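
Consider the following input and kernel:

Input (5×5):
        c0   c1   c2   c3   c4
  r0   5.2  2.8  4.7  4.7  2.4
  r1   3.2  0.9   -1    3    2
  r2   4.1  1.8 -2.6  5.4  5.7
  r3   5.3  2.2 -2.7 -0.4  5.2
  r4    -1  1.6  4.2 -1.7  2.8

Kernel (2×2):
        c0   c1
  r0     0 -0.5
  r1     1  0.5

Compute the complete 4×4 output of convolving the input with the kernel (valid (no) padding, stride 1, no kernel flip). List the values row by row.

Output[0,0]: The receptive field on the input at this output position is [5.2 2.8 / 3.2 0.9]. Elementwise product with the kernel and sum: 2.8·-0.5 + 3.2·1 + 0.9·0.5.
Output[0,1]: The receptive field on the input at this output position is [2.8 4.7 / 0.9 -1]. Elementwise product with the kernel and sum: 4.7·-0.5 + 0.9·1 + -1·0.5.

2.25 -1.95 -1.85 2.8
4.55 1 -1.4 7.25
5.5 2.15 -5.6 -0.65
-1.3 5.05 3.55 -2.9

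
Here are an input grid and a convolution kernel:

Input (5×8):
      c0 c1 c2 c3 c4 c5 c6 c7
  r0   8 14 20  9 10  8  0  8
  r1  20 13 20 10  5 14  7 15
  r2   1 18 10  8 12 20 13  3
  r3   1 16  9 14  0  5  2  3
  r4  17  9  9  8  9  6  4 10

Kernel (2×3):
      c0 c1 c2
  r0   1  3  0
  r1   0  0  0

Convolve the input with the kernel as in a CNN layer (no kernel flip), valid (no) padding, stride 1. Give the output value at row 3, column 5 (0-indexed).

11

The receptive field on the input at this output position is [5 2 3 / 6 4 10]. Elementwise product with the kernel and sum: 5·1 + 2·3.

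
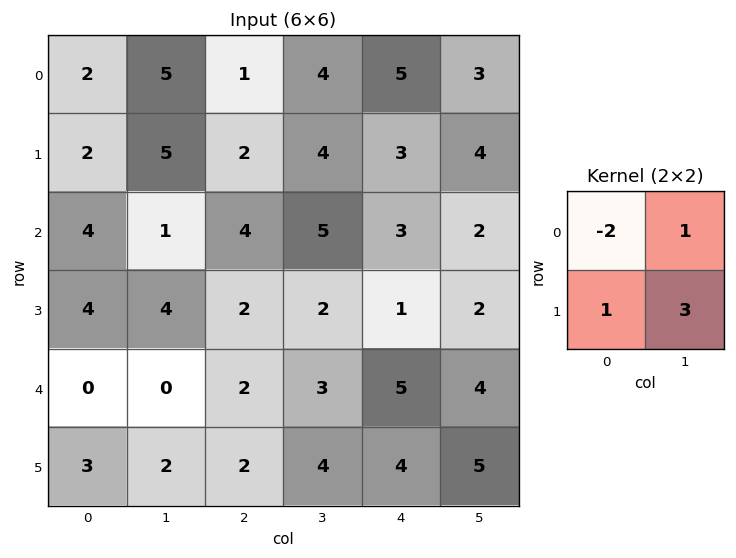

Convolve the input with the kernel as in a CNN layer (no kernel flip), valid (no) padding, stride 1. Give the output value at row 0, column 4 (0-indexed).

8

The receptive field on the input at this output position is [5 3 / 3 4]. Elementwise product with the kernel and sum: 5·-2 + 3·1 + 3·1 + 4·3.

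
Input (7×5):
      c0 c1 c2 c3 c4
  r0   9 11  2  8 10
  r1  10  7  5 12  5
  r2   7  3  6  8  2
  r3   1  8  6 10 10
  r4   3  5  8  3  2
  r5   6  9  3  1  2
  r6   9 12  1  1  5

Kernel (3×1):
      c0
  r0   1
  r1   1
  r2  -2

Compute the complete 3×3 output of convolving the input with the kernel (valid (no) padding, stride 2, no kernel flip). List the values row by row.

5 -5 11
2 -4 8
-9 9 -6

Output[0,0]: The receptive field on the input at this output position is [9 / 10 / 7]. Elementwise product with the kernel and sum: 9·1 + 10·1 + 7·-2.
Output[0,1]: The receptive field on the input at this output position is [2 / 5 / 6]. Elementwise product with the kernel and sum: 2·1 + 5·1 + 6·-2.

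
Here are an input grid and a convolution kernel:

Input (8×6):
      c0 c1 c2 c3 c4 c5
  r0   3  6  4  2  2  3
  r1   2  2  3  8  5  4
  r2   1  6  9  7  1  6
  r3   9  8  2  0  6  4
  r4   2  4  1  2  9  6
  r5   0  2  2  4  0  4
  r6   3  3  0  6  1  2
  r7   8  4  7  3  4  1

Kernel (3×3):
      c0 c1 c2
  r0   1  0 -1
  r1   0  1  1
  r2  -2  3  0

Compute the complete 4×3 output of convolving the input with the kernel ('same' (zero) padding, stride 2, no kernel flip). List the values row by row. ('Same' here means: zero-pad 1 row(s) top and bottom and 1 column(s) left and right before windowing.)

15 11 4
32 0 29
-2 13 3
28 17 9

Output[0,0]: The receptive field on the zero-padded input at this output position is [0 0 0 / 0 3 6 / 0 2 2]. Elementwise product with the kernel and sum: 0·1 + 0·-1 + 3·1 + 6·1 + 0·-2 + 2·3.
Output[0,1]: The receptive field on the zero-padded input at this output position is [0 0 0 / 6 4 2 / 2 3 8]. Elementwise product with the kernel and sum: 0·1 + 0·-1 + 4·1 + 2·1 + 2·-2 + 3·3.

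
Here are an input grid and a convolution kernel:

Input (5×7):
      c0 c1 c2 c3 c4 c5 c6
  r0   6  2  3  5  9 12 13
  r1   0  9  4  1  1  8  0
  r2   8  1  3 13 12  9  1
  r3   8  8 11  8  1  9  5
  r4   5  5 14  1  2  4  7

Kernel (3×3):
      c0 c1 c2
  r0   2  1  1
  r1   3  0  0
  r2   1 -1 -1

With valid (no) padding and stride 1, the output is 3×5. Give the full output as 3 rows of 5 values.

21 24 10 26 48
26 15 21 48 33
30 32 75 66 28

Output[0,0]: The receptive field on the input at this output position is [6 2 3 / 0 9 4 / 8 1 3]. Elementwise product with the kernel and sum: 6·2 + 2·1 + 3·1 + 0·3 + 8·1 + 1·-1 + 3·-1.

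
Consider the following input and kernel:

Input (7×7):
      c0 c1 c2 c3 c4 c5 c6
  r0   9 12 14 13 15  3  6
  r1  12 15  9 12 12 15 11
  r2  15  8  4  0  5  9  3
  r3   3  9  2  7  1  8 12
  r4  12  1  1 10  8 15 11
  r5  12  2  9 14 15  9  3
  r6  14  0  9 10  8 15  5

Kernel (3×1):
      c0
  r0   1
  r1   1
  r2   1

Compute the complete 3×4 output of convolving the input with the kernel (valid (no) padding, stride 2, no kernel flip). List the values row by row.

Output[0,0]: The receptive field on the input at this output position is [9 / 12 / 15]. Elementwise product with the kernel and sum: 9·1 + 12·1 + 15·1.
Output[0,1]: The receptive field on the input at this output position is [14 / 9 / 4]. Elementwise product with the kernel and sum: 14·1 + 9·1 + 4·1.

36 27 32 20
30 7 14 26
38 19 31 19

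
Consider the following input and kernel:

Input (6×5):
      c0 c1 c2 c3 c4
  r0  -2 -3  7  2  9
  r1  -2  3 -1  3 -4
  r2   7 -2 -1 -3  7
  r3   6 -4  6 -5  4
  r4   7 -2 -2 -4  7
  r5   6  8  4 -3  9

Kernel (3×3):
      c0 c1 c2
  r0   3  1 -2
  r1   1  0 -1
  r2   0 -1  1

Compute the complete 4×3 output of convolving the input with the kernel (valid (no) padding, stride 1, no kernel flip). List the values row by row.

Output[0,0]: The receptive field on the input at this output position is [-2 -3 7 / -2 3 -1 / 7 -2 -1]. Elementwise product with the kernel and sum: -2·3 + -3·1 + 7·-2 + -2·1 + -1·-1 + -2·-1 + -1·1.

-23 -8 18
17 -8 9
21 -2 -7
7 -1 8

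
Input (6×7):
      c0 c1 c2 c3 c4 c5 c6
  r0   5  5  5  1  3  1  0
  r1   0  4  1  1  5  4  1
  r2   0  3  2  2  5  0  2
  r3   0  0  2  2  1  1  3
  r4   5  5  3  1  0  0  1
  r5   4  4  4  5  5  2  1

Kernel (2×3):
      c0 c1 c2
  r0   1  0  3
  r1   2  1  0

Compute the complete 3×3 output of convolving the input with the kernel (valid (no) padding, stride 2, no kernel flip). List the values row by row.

24 17 17
6 23 14
26 16 15

Output[0,0]: The receptive field on the input at this output position is [5 5 5 / 0 4 1]. Elementwise product with the kernel and sum: 5·1 + 5·3 + 0·2 + 4·1.
Output[0,1]: The receptive field on the input at this output position is [5 1 3 / 1 1 5]. Elementwise product with the kernel and sum: 5·1 + 3·3 + 1·2 + 1·1.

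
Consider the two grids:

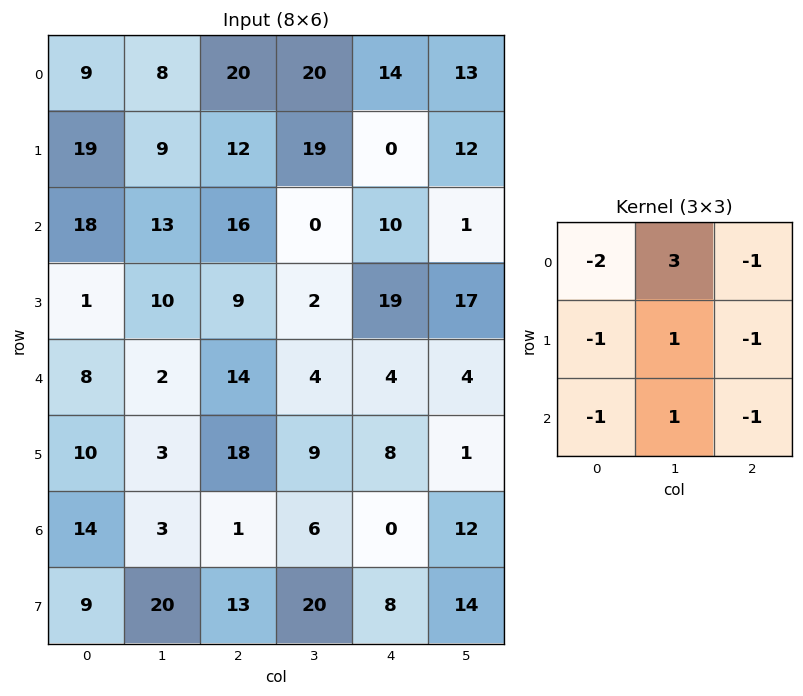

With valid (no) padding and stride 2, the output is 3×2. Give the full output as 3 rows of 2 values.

-57 -13
-33 -82
-61 -32

Output[0,0]: The receptive field on the input at this output position is [9 8 20 / 19 9 12 / 18 13 16]. Elementwise product with the kernel and sum: 9·-2 + 8·3 + 20·-1 + 19·-1 + 9·1 + 12·-1 + 18·-1 + 13·1 + 16·-1.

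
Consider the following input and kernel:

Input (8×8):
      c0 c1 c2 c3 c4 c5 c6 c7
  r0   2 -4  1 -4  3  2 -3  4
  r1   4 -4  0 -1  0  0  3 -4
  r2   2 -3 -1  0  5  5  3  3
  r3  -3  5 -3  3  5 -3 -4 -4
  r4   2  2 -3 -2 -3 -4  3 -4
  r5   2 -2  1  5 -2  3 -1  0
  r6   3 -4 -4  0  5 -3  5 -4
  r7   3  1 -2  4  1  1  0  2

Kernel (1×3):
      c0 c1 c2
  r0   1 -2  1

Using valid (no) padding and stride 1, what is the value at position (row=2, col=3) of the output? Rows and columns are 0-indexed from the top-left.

The receptive field on the input at this output position is [0 5 5]. Elementwise product with the kernel and sum: 0·1 + 5·-2 + 5·1.

-5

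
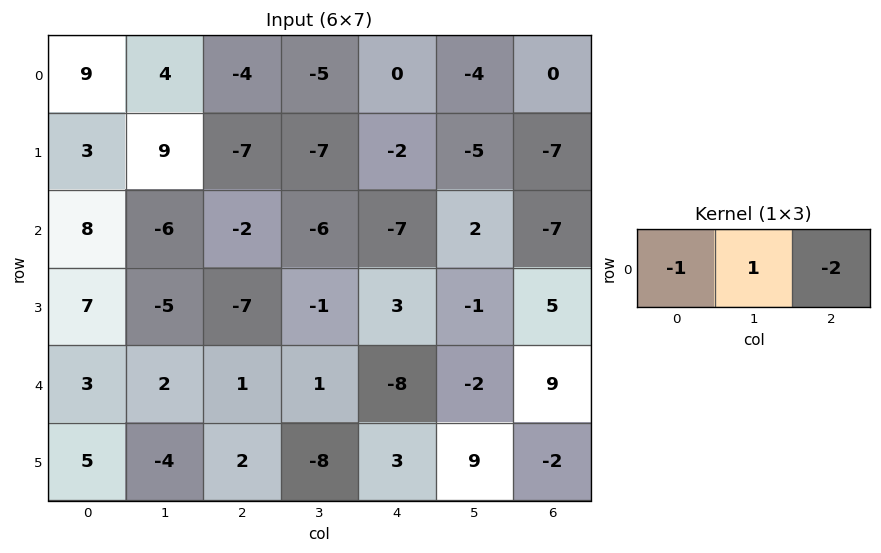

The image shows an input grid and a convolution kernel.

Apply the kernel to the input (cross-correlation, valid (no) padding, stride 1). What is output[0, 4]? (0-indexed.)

-4

The receptive field on the input at this output position is [0 -4 0]. Elementwise product with the kernel and sum: 0·-1 + -4·1 + 0·-2.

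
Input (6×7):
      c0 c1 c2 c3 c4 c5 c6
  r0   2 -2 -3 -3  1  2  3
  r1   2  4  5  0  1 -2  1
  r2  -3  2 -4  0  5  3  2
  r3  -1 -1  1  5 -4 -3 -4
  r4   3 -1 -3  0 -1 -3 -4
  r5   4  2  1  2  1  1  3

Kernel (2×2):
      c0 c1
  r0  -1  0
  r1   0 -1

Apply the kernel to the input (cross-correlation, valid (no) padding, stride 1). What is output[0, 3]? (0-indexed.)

2

The receptive field on the input at this output position is [-3 1 / 0 1]. Elementwise product with the kernel and sum: -3·-1 + 1·-1.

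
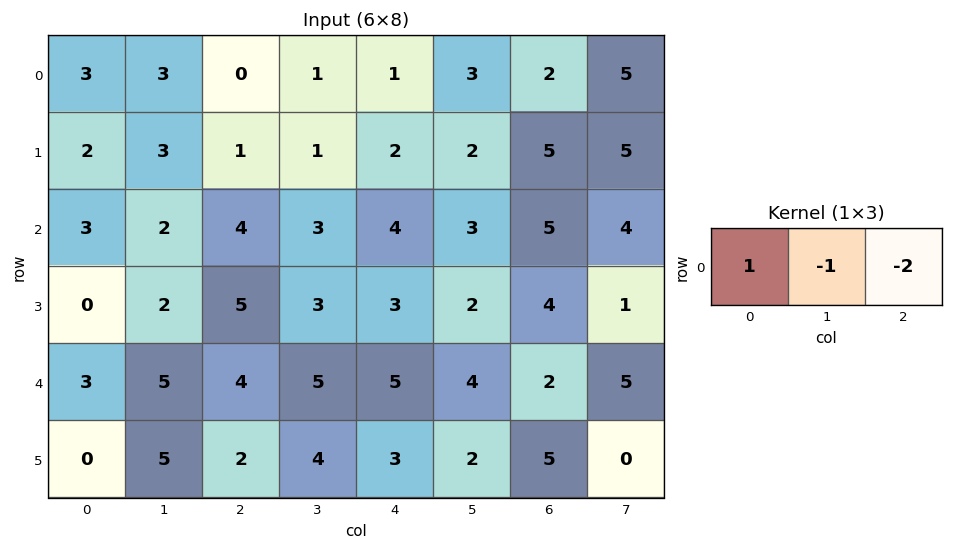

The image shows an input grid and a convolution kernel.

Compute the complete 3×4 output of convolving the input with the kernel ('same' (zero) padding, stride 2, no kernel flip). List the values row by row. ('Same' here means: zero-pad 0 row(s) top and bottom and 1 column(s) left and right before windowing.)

Output[0,0]: The receptive field on the zero-padded input at this output position is [0 3 3]. Elementwise product with the kernel and sum: 0·1 + 3·-1 + 3·-2.

-9 1 -6 -9
-7 -8 -7 -10
-13 -9 -8 -8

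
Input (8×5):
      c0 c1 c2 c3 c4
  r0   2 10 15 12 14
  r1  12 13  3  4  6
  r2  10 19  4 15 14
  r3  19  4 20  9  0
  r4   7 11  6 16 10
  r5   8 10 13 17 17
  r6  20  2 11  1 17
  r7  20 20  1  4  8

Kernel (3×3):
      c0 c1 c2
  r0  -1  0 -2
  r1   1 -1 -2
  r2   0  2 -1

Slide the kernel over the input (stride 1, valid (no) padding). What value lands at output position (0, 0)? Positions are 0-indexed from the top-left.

The receptive field on the input at this output position is [2 10 15 / 12 13 3 / 10 19 4]. Elementwise product with the kernel and sum: 2·-1 + 15·-2 + 12·1 + 13·-1 + 3·-2 + 19·2 + 4·-1.

-5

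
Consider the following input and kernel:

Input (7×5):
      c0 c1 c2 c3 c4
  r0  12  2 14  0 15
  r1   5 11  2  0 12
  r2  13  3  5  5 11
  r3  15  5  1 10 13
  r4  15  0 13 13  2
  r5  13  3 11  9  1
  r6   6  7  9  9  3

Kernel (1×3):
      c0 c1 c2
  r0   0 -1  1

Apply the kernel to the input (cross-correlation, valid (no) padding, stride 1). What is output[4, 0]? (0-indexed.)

13

The receptive field on the input at this output position is [15 0 13]. Elementwise product with the kernel and sum: 0·-1 + 13·1.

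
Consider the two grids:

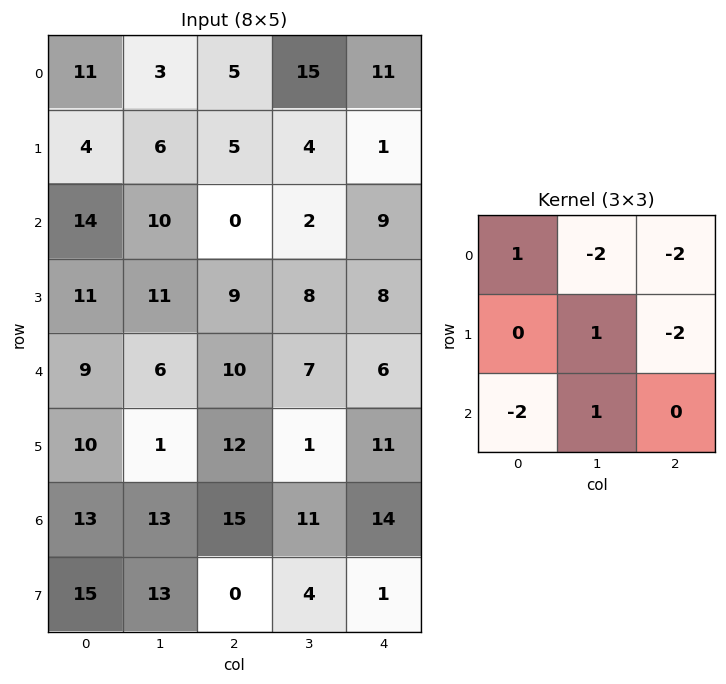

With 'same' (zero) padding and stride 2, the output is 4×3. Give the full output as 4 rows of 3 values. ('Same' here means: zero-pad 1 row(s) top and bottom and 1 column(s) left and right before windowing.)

9 -32 4
-15 -29 3
-37 -17 7
-20 -58 -14

Output[0,0]: The receptive field on the zero-padded input at this output position is [0 0 0 / 0 11 3 / 0 4 6]. Elementwise product with the kernel and sum: 0·1 + 0·-2 + 0·-2 + 11·1 + 3·-2 + 0·-2 + 4·1.
Output[0,1]: The receptive field on the zero-padded input at this output position is [0 0 0 / 3 5 15 / 6 5 4]. Elementwise product with the kernel and sum: 0·1 + 0·-2 + 0·-2 + 5·1 + 15·-2 + 6·-2 + 5·1.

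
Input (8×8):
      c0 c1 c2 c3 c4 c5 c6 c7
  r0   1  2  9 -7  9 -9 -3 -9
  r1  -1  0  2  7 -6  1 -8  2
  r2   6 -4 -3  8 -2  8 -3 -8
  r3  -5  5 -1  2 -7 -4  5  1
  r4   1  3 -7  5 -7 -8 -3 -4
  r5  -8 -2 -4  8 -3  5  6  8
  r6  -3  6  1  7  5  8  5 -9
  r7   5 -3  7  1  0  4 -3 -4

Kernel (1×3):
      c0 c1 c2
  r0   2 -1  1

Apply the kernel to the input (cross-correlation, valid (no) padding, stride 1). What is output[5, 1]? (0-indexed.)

8

The receptive field on the input at this output position is [-2 -4 8]. Elementwise product with the kernel and sum: -2·2 + -4·-1 + 8·1.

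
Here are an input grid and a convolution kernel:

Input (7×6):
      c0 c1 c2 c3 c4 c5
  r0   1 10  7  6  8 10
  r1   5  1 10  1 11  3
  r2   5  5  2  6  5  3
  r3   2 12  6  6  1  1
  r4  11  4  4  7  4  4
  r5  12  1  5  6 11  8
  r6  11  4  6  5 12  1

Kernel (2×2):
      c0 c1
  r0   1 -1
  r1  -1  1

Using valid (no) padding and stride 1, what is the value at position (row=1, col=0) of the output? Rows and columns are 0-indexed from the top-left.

The receptive field on the input at this output position is [5 1 / 5 5]. Elementwise product with the kernel and sum: 5·1 + 1·-1 + 5·-1 + 5·1.

4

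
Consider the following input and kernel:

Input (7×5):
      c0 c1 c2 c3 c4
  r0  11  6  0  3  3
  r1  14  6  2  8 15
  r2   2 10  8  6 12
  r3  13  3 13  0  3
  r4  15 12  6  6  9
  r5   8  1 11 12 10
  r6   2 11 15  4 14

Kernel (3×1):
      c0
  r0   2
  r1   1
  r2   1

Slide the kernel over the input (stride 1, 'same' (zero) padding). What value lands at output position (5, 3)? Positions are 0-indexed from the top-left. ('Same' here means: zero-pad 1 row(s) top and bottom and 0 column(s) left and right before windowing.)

28

The receptive field on the zero-padded input at this output position is [6 / 12 / 4]. Elementwise product with the kernel and sum: 6·2 + 12·1 + 4·1.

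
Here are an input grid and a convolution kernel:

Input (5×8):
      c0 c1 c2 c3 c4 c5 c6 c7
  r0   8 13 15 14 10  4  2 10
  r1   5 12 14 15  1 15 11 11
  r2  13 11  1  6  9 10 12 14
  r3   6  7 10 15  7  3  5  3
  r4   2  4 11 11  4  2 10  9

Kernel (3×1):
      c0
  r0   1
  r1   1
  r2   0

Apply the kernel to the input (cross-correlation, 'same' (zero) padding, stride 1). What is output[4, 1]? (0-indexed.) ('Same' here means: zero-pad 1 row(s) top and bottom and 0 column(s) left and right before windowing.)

The receptive field on the zero-padded input at this output position is [7 / 4 / 0]. Elementwise product with the kernel and sum: 7·1 + 4·1.

11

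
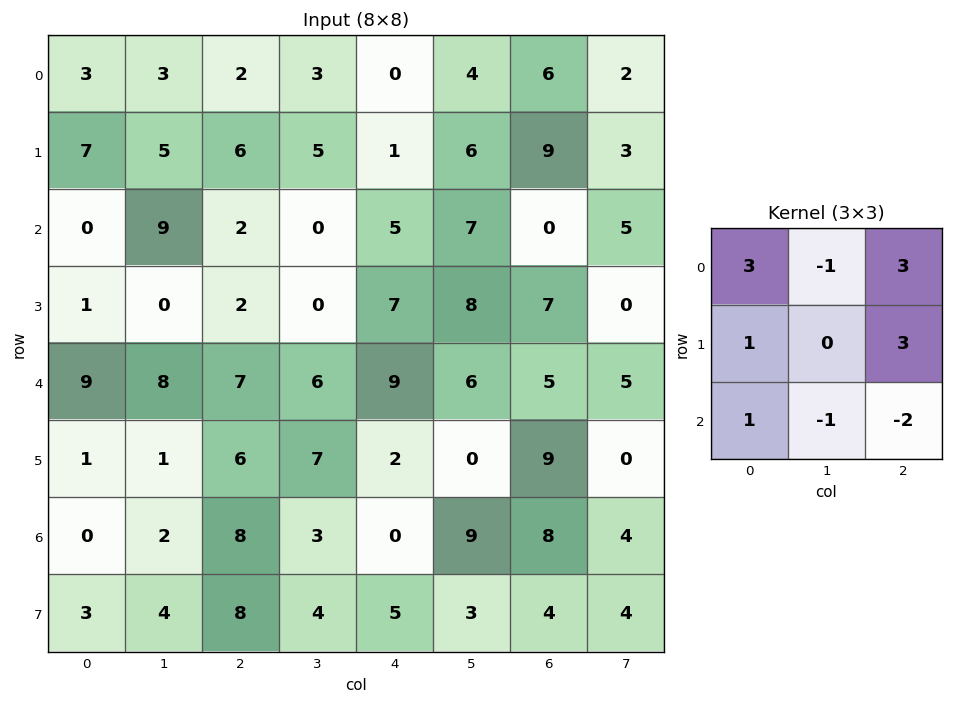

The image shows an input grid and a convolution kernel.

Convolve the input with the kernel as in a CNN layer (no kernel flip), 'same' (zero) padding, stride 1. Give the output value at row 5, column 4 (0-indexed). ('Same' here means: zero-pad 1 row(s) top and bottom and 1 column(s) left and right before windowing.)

The receptive field on the zero-padded input at this output position is [6 9 6 / 7 2 0 / 3 0 9]. Elementwise product with the kernel and sum: 6·3 + 9·-1 + 6·3 + 7·1 + 0·3 + 3·1 + 0·-1 + 9·-2.

19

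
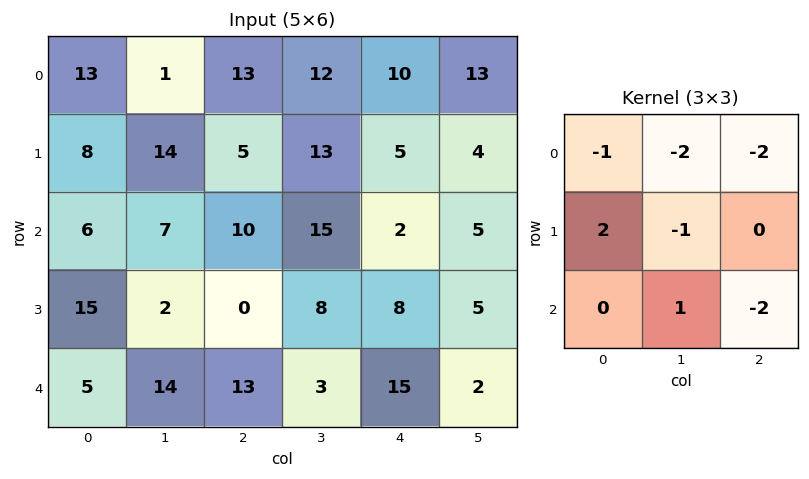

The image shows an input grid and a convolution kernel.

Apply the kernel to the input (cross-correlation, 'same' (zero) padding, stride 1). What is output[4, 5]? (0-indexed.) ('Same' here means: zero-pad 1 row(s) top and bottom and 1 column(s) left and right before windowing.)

The receptive field on the zero-padded input at this output position is [8 5 0 / 15 2 0 / 0 0 0]. Elementwise product with the kernel and sum: 8·-1 + 5·-2 + 0·-2 + 15·2 + 2·-1 + 0·1 + 0·-2.

10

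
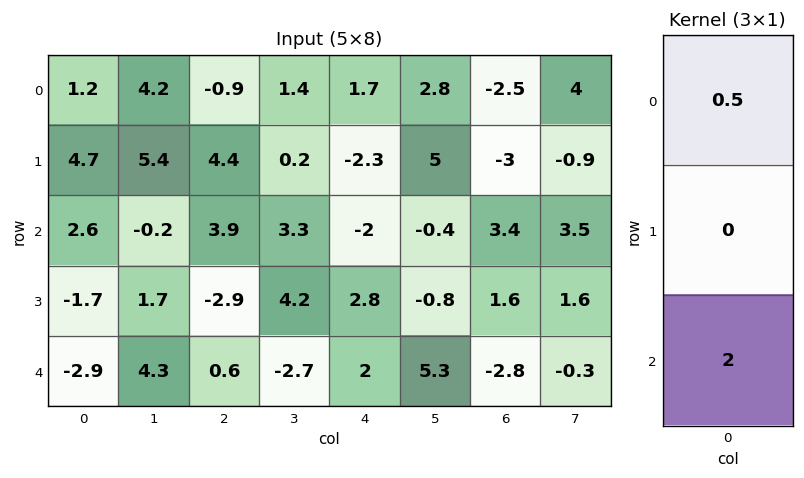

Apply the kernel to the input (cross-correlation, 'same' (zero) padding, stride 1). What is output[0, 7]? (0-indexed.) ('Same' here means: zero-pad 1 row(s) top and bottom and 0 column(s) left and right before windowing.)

-1.8

The receptive field on the zero-padded input at this output position is [0 / 4 / -0.9]. Elementwise product with the kernel and sum: 0·0.5 + -0.9·2.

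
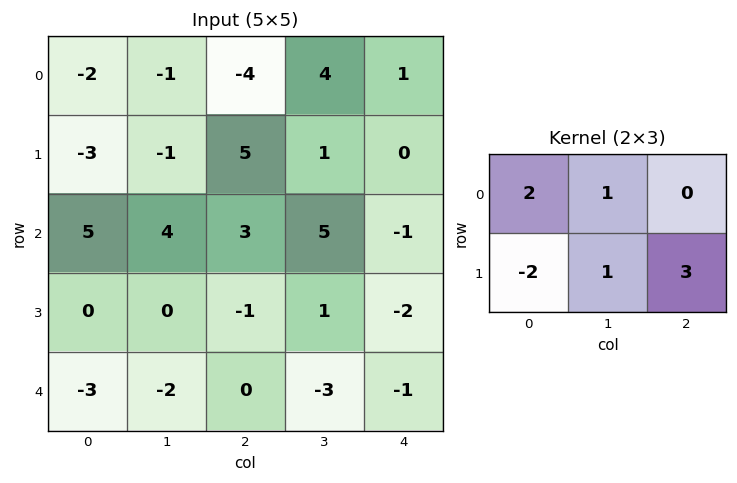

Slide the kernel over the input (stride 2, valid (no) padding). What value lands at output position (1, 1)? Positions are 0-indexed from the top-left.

8

The receptive field on the input at this output position is [3 5 -1 / -1 1 -2]. Elementwise product with the kernel and sum: 3·2 + 5·1 + -1·-2 + 1·1 + -2·3.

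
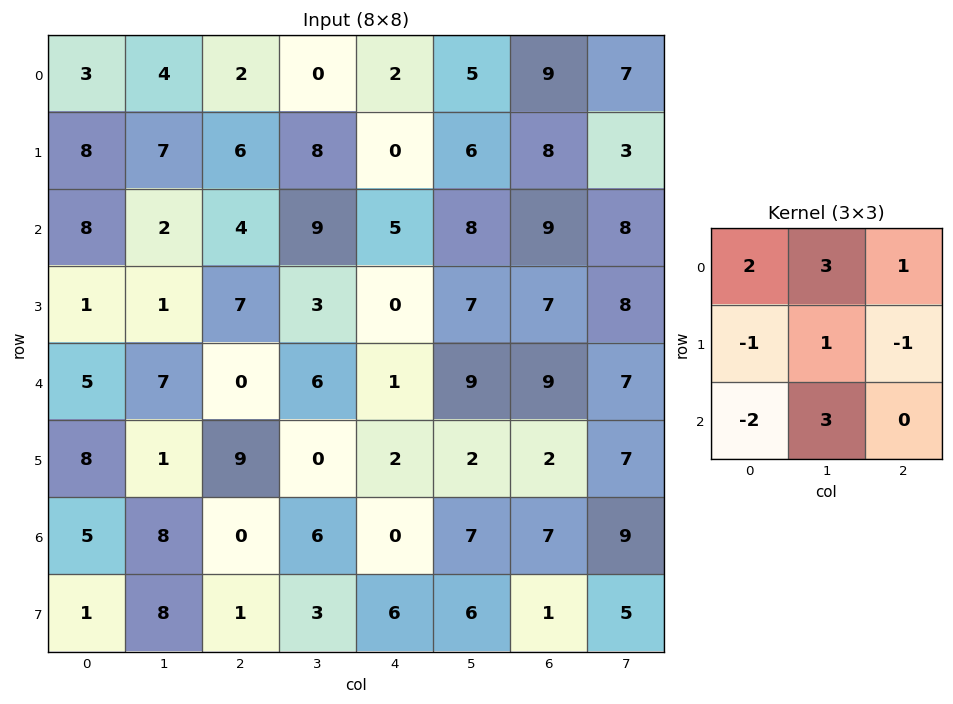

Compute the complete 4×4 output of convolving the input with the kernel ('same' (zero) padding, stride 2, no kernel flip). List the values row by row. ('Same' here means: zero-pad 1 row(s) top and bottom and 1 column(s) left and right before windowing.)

Output[0,0]: The receptive field on the zero-padded input at this output position is [0 0 0 / 0 3 4 / 0 8 7]. Elementwise product with the kernel and sum: 0·2 + 0·3 + 0·1 + 0·-1 + 3·1 + 4·-1 + 0·-2 + 8·3.
Output[0,1]: The receptive field on the zero-padded input at this output position is [0 0 0 / 4 2 0 / 7 6 8]. Elementwise product with the kernel and sum: 0·2 + 0·3 + 0·1 + 4·-1 + 2·1 + 0·-1 + 7·-2 + 6·3.

23 2 -19 9
40 52 4 39
26 38 5 38
25 2 7 -1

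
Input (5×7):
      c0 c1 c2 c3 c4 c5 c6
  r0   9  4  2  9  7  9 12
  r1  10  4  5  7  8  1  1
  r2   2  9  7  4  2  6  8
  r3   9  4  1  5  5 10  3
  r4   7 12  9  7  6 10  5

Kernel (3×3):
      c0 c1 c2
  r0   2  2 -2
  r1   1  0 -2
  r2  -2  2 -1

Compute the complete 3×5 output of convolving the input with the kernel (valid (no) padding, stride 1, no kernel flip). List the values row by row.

Output[0,0]: The receptive field on the input at this output position is [9 4 2 / 10 4 5 / 2 9 7]. Elementwise product with the kernel and sum: 9·2 + 4·2 + 2·-2 + 10·1 + 5·-2 + 2·-2 + 9·2 + 7·-1.

29 -24 -11 9 14
-5 -6 14 10 9
16 5 -1 -27 2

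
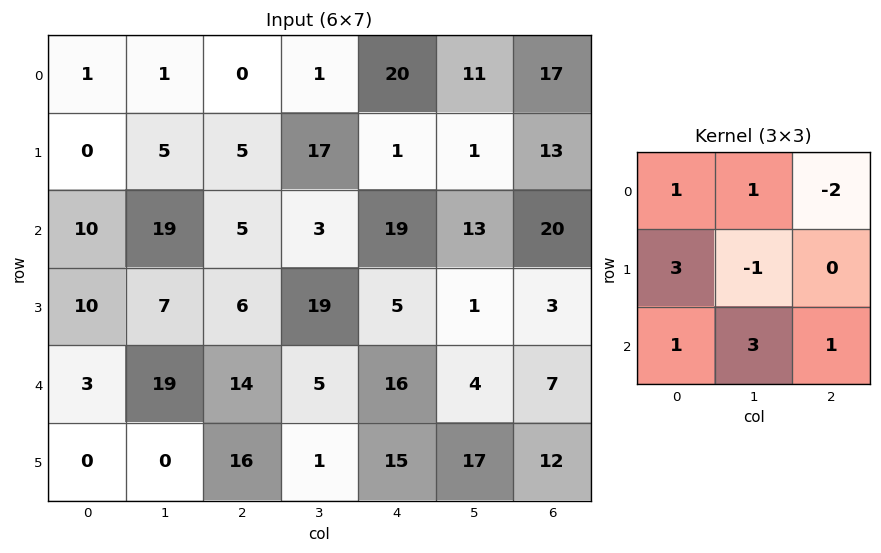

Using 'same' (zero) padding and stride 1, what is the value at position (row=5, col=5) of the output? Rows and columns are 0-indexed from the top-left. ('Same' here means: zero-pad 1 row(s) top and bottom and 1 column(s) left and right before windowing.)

The receptive field on the zero-padded input at this output position is [16 4 7 / 15 17 12 / 0 0 0]. Elementwise product with the kernel and sum: 16·1 + 4·1 + 7·-2 + 15·3 + 17·-1 + 0·1 + 0·3 + 0·1.

34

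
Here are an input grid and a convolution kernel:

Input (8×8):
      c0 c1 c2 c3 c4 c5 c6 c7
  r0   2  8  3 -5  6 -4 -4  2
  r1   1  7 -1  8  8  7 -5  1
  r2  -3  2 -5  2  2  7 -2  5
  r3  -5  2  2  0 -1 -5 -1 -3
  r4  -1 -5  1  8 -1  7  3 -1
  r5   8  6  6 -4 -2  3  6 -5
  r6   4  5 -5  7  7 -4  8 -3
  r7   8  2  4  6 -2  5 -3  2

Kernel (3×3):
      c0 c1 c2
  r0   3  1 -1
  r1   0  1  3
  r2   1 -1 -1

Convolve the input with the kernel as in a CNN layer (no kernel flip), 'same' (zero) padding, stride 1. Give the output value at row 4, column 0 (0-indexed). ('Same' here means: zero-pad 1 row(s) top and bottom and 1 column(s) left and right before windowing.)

-37

The receptive field on the zero-padded input at this output position is [0 -5 2 / 0 -1 -5 / 0 8 6]. Elementwise product with the kernel and sum: 0·3 + -5·1 + 2·-1 + -1·1 + -5·3 + 0·1 + 8·-1 + 6·-1.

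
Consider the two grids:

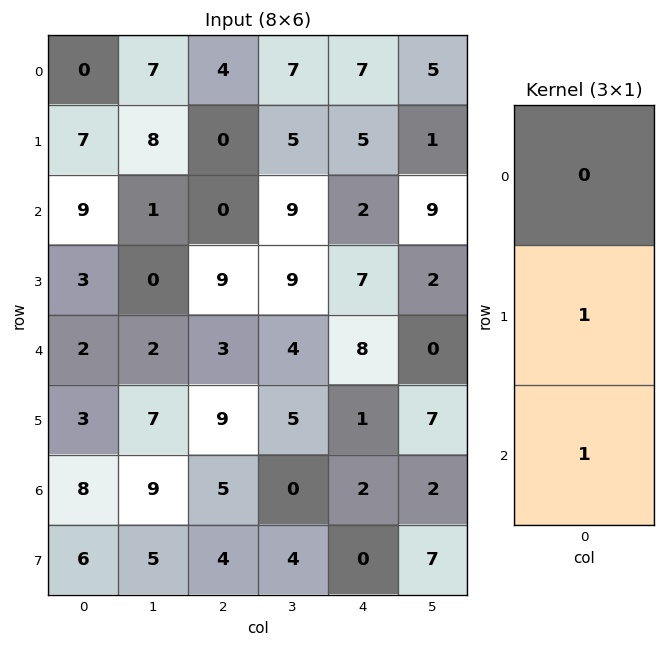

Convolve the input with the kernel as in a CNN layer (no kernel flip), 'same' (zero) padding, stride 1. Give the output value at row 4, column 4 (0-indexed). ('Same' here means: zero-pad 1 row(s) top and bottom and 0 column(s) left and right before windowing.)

The receptive field on the zero-padded input at this output position is [7 / 8 / 1]. Elementwise product with the kernel and sum: 8·1 + 1·1.

9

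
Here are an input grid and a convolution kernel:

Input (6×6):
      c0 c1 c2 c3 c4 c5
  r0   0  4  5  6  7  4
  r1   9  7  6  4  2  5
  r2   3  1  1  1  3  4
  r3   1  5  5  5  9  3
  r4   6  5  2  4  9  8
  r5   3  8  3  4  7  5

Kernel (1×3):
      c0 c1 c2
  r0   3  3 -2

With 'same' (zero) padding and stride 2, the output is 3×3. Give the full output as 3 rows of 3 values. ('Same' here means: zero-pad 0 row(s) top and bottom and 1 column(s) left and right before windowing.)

-8 15 31
7 4 4
8 13 23

Output[0,0]: The receptive field on the zero-padded input at this output position is [0 0 4]. Elementwise product with the kernel and sum: 0·3 + 0·3 + 4·-2.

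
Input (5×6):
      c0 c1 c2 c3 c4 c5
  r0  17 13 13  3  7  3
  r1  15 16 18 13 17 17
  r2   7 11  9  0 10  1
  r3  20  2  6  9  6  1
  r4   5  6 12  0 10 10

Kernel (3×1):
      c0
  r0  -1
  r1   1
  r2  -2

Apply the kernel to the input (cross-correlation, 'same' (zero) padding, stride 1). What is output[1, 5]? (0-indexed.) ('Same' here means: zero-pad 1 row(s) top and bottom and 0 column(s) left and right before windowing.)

The receptive field on the zero-padded input at this output position is [3 / 17 / 1]. Elementwise product with the kernel and sum: 3·-1 + 17·1 + 1·-2.

12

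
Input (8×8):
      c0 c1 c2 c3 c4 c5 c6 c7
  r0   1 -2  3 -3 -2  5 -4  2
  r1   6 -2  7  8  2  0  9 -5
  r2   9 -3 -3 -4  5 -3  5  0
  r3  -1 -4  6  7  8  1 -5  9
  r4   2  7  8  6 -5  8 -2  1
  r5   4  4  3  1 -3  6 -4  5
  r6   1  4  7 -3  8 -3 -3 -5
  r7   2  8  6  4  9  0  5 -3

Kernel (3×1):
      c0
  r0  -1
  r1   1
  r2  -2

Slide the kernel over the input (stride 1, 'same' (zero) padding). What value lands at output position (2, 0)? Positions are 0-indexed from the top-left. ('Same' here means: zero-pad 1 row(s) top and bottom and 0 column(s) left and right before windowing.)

5

The receptive field on the zero-padded input at this output position is [6 / 9 / -1]. Elementwise product with the kernel and sum: 6·-1 + 9·1 + -1·-2.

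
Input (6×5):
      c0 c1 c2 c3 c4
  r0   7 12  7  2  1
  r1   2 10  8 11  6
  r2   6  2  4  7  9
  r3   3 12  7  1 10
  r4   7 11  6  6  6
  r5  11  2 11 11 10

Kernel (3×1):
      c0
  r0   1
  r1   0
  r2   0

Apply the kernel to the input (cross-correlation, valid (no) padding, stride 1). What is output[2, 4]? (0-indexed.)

The receptive field on the input at this output position is [9 / 10 / 6]. Elementwise product with the kernel and sum: 9·1.

9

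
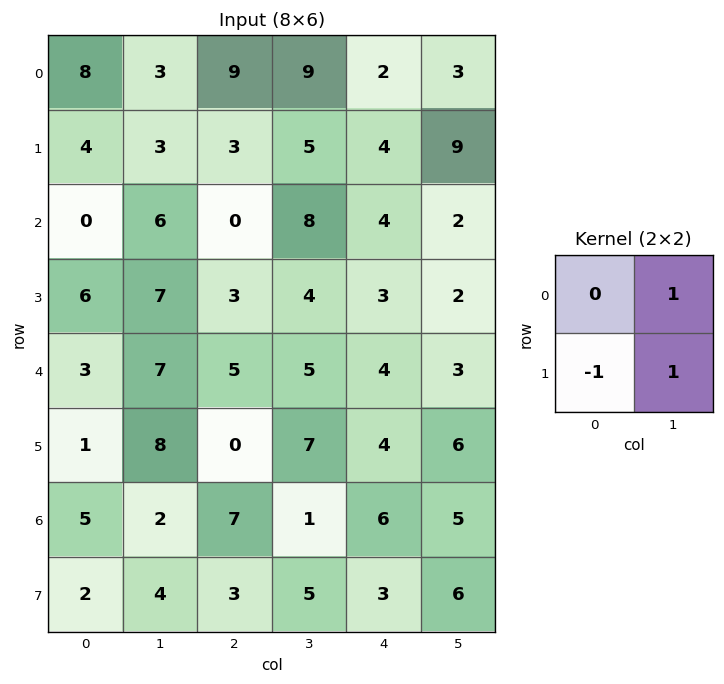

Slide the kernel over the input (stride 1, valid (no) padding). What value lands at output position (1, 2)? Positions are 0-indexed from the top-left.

13

The receptive field on the input at this output position is [3 5 / 0 8]. Elementwise product with the kernel and sum: 5·1 + 0·-1 + 8·1.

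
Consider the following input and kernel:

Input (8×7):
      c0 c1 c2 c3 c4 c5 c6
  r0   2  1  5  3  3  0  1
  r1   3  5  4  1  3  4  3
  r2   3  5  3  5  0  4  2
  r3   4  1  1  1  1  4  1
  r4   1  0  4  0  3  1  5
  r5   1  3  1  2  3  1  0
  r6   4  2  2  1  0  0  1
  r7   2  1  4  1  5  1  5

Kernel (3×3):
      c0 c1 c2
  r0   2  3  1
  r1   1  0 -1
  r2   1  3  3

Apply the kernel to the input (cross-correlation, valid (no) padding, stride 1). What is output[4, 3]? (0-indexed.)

The receptive field on the input at this output position is [0 3 1 / 2 3 1 / 1 0 0]. Elementwise product with the kernel and sum: 0·2 + 3·3 + 1·1 + 2·1 + 1·-1 + 1·1 + 0·3 + 0·3.

12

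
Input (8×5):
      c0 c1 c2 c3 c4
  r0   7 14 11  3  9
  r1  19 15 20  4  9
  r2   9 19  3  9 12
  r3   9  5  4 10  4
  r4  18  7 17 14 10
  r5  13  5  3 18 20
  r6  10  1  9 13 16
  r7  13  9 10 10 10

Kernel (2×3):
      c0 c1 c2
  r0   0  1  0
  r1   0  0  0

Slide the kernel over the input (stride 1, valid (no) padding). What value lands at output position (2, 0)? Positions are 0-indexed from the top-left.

19

The receptive field on the input at this output position is [9 19 3 / 9 5 4]. Elementwise product with the kernel and sum: 19·1.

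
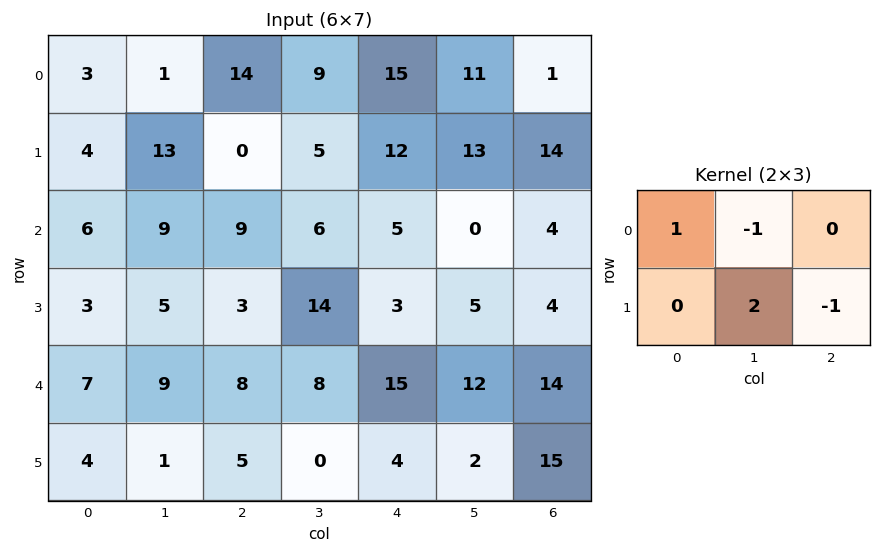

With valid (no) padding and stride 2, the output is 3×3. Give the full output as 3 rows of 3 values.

28 3 16
4 28 11
-5 -4 -8

Output[0,0]: The receptive field on the input at this output position is [3 1 14 / 4 13 0]. Elementwise product with the kernel and sum: 3·1 + 1·-1 + 13·2 + 0·-1.
Output[0,1]: The receptive field on the input at this output position is [14 9 15 / 0 5 12]. Elementwise product with the kernel and sum: 14·1 + 9·-1 + 5·2 + 12·-1.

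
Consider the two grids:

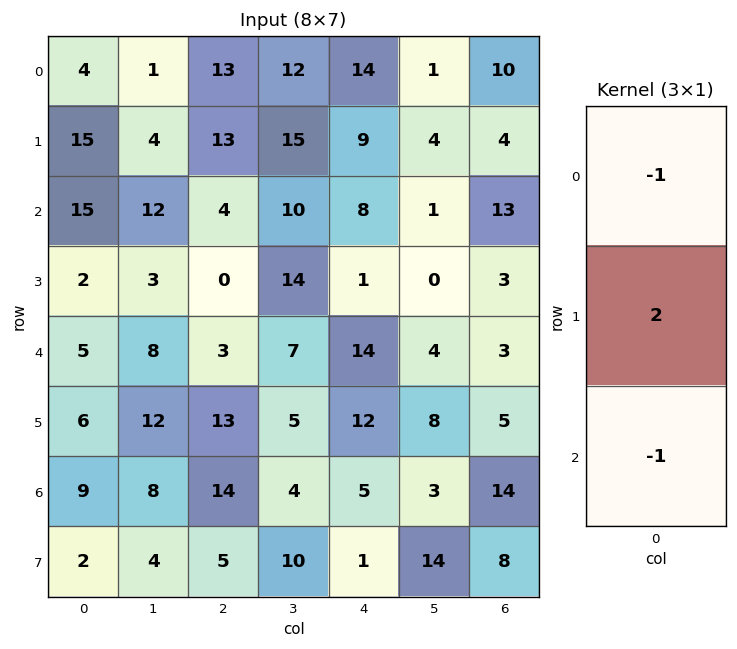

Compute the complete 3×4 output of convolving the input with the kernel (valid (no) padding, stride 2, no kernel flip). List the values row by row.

11 9 -4 -15
-16 -7 -20 -10
-2 9 5 -7

Output[0,0]: The receptive field on the input at this output position is [4 / 15 / 15]. Elementwise product with the kernel and sum: 4·-1 + 15·2 + 15·-1.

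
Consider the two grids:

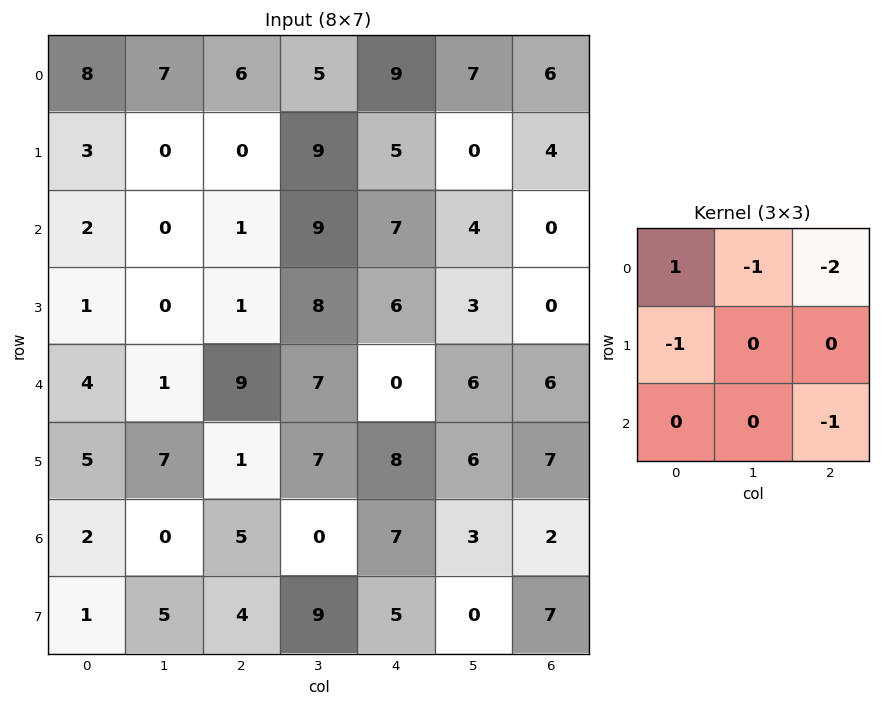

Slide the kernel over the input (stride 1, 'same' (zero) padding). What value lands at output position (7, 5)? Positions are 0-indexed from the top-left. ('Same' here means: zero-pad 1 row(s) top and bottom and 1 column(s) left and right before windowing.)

The receptive field on the zero-padded input at this output position is [7 3 2 / 5 0 7 / 0 0 0]. Elementwise product with the kernel and sum: 7·1 + 3·-1 + 2·-2 + 5·-1 + 0·-1.

-5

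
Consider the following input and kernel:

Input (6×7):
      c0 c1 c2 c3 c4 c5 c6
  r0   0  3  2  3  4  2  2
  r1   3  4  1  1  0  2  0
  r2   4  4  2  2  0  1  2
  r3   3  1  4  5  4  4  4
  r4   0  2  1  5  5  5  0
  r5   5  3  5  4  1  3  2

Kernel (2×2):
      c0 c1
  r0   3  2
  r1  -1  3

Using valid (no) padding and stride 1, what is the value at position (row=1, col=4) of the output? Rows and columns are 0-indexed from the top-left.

7

The receptive field on the input at this output position is [0 2 / 0 1]. Elementwise product with the kernel and sum: 0·3 + 2·2 + 0·-1 + 1·3.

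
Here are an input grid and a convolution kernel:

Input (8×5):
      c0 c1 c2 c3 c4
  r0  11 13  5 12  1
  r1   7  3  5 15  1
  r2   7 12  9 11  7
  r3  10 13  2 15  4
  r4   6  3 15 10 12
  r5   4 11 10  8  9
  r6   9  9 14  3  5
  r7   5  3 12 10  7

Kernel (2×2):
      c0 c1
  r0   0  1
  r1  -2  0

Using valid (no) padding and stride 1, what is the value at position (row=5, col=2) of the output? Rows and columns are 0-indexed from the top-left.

The receptive field on the input at this output position is [10 8 / 14 3]. Elementwise product with the kernel and sum: 8·1 + 14·-2.

-20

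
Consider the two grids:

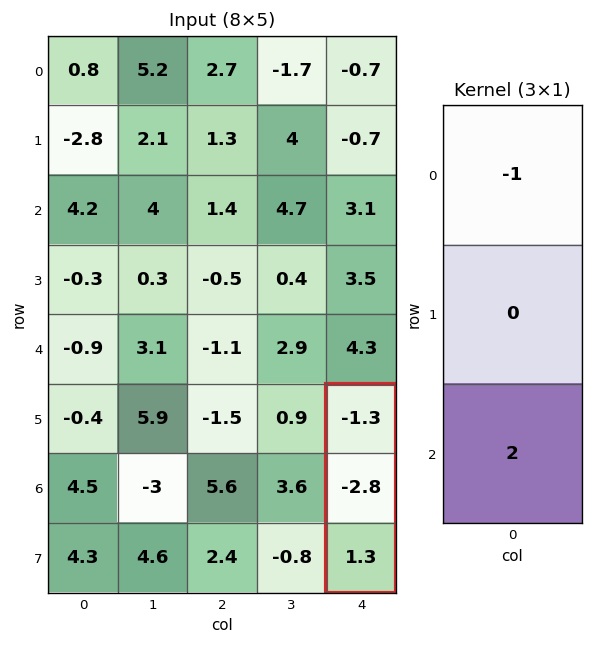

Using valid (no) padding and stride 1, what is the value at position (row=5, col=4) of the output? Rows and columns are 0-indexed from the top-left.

The receptive field on the input at this output position is [-1.3 / -2.8 / 1.3]. Elementwise product with the kernel and sum: -1.3·-1 + 1.3·2.

3.9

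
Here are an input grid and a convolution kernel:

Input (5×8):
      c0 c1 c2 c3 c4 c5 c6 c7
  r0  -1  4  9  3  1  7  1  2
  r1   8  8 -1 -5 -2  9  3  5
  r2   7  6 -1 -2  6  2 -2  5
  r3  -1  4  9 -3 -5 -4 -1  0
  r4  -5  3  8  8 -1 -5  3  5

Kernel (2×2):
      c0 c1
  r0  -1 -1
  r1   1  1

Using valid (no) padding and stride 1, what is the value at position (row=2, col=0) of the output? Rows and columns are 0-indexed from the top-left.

The receptive field on the input at this output position is [7 6 / -1 4]. Elementwise product with the kernel and sum: 7·-1 + 6·-1 + -1·1 + 4·1.

-10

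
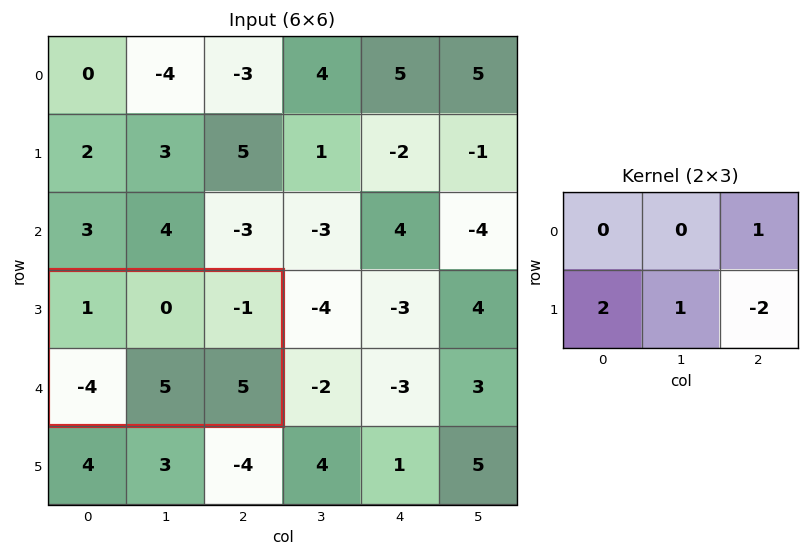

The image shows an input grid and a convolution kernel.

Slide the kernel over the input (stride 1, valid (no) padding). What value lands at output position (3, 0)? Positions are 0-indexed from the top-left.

The receptive field on the input at this output position is [1 0 -1 / -4 5 5]. Elementwise product with the kernel and sum: -1·1 + -4·2 + 5·1 + 5·-2.

-14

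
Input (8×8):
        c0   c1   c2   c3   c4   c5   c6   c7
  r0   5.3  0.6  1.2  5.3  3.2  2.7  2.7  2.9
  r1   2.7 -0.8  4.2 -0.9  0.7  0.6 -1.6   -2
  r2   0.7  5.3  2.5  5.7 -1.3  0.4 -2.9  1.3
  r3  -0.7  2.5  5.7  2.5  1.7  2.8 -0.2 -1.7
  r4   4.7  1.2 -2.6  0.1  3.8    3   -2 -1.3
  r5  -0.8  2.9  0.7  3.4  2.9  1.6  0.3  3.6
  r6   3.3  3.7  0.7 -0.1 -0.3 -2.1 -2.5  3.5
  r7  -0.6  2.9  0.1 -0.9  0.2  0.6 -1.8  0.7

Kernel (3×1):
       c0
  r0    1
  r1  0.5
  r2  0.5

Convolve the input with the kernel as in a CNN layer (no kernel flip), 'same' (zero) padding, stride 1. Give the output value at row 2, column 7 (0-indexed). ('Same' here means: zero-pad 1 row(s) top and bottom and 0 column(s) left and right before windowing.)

-2.2

The receptive field on the zero-padded input at this output position is [-2 / 1.3 / -1.7]. Elementwise product with the kernel and sum: -2·1 + 1.3·0.5 + -1.7·0.5.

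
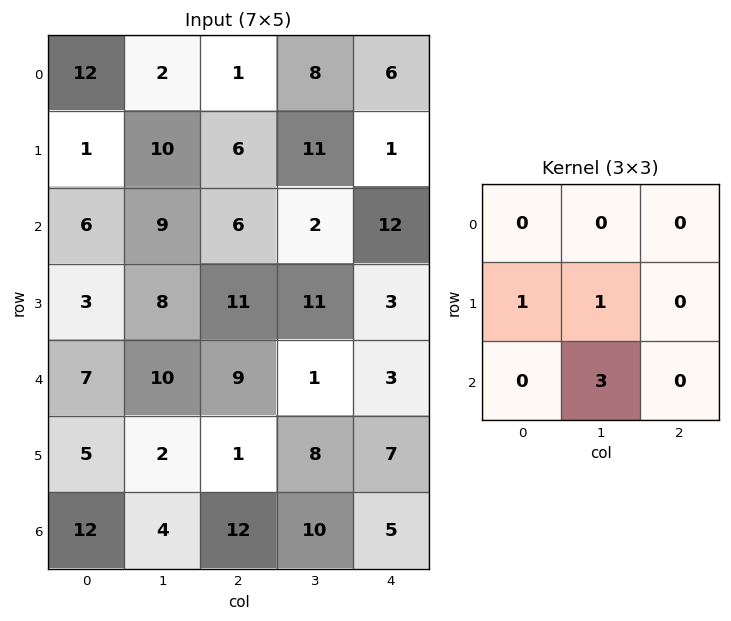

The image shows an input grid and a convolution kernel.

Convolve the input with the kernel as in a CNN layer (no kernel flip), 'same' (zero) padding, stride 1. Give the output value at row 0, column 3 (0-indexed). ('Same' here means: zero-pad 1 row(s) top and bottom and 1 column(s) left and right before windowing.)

42

The receptive field on the zero-padded input at this output position is [0 0 0 / 1 8 6 / 6 11 1]. Elementwise product with the kernel and sum: 1·1 + 8·1 + 11·3.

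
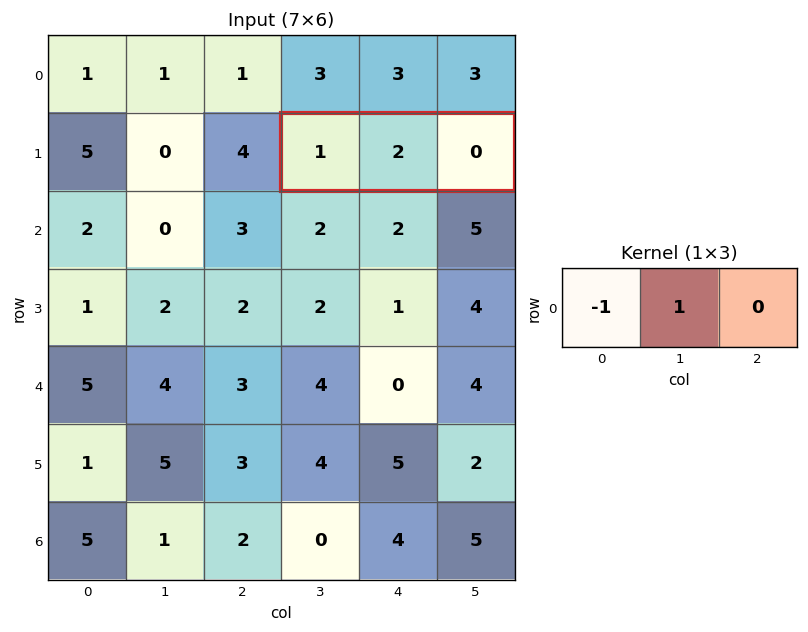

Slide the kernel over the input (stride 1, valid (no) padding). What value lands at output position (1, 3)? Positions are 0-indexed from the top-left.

The receptive field on the input at this output position is [1 2 0]. Elementwise product with the kernel and sum: 1·-1 + 2·1.

1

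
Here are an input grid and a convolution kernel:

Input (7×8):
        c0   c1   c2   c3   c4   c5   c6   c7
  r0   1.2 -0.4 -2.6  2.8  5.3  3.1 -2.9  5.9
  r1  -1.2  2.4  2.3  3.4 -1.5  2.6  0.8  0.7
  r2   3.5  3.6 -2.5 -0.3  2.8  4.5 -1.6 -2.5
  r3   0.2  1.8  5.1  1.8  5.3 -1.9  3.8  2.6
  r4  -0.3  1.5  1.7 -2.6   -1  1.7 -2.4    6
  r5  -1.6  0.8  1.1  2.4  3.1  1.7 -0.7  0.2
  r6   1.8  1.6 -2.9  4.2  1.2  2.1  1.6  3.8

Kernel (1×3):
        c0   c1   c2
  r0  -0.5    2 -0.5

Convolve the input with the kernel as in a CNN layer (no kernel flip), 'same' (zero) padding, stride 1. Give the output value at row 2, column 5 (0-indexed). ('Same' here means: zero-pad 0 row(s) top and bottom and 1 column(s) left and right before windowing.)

The receptive field on the zero-padded input at this output position is [2.8 4.5 -1.6]. Elementwise product with the kernel and sum: 2.8·-0.5 + 4.5·2 + -1.6·-0.5.

8.4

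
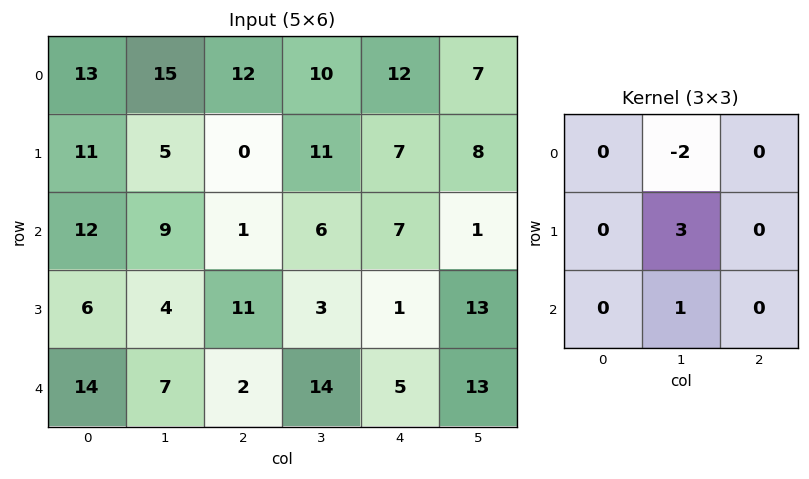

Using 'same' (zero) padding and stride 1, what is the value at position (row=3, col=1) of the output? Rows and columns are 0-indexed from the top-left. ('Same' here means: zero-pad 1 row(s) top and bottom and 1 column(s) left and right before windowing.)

The receptive field on the zero-padded input at this output position is [12 9 1 / 6 4 11 / 14 7 2]. Elementwise product with the kernel and sum: 9·-2 + 4·3 + 7·1.

1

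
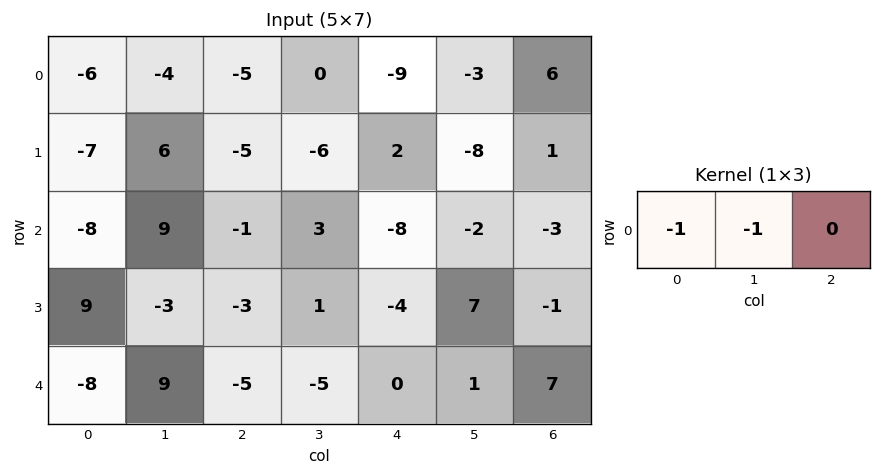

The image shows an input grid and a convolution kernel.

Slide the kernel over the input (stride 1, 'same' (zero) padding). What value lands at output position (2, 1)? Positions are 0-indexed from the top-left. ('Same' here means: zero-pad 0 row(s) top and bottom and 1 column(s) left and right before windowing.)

The receptive field on the zero-padded input at this output position is [-8 9 -1]. Elementwise product with the kernel and sum: -8·-1 + 9·-1.

-1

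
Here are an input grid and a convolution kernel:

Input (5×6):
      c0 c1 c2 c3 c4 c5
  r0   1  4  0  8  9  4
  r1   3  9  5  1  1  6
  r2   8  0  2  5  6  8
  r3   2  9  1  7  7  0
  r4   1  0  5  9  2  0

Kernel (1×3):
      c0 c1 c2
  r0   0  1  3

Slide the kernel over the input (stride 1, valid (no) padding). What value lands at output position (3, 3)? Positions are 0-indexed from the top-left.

7

The receptive field on the input at this output position is [7 7 0]. Elementwise product with the kernel and sum: 7·1 + 0·3.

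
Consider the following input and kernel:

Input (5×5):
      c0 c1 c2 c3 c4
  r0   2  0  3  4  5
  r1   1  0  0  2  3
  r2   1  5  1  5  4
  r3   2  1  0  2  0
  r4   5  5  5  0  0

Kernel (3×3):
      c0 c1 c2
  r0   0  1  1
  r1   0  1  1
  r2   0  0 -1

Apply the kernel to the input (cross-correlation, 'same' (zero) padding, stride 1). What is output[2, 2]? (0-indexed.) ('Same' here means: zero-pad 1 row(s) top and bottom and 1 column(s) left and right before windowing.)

The receptive field on the zero-padded input at this output position is [0 0 2 / 5 1 5 / 1 0 2]. Elementwise product with the kernel and sum: 0·1 + 2·1 + 1·1 + 5·1 + 2·-1.

6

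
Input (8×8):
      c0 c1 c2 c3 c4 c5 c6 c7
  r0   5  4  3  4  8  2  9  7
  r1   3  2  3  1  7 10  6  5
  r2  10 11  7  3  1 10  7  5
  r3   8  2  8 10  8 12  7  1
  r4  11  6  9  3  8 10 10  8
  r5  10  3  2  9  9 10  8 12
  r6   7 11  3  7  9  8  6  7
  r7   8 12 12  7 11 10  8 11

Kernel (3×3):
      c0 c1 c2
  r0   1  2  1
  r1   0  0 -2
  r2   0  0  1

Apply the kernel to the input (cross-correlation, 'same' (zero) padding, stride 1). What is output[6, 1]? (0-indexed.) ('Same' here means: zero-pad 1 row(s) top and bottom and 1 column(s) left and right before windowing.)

24

The receptive field on the zero-padded input at this output position is [10 3 2 / 7 11 3 / 8 12 12]. Elementwise product with the kernel and sum: 10·1 + 3·2 + 2·1 + 3·-2 + 12·1.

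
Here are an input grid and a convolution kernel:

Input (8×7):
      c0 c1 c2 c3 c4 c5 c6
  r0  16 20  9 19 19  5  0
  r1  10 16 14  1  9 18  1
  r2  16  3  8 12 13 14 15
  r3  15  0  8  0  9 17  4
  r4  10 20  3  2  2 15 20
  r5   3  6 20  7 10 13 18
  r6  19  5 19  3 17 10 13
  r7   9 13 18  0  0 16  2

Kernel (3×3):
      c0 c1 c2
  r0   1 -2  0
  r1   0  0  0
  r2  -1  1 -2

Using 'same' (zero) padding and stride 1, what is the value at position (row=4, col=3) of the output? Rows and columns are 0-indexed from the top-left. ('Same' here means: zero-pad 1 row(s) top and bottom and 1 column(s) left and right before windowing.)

The receptive field on the zero-padded input at this output position is [8 0 9 / 3 2 2 / 20 7 10]. Elementwise product with the kernel and sum: 8·1 + 0·-2 + 20·-1 + 7·1 + 10·-2.

-25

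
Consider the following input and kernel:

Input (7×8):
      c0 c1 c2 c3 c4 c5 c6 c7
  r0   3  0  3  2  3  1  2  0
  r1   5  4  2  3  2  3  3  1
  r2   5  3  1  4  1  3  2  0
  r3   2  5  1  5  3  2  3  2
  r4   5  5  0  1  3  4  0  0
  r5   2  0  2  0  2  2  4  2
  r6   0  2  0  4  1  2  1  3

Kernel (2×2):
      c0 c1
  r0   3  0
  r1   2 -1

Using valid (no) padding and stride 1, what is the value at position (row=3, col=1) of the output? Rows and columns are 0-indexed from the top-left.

The receptive field on the input at this output position is [5 1 / 5 0]. Elementwise product with the kernel and sum: 5·3 + 5·2 + 0·-1.

25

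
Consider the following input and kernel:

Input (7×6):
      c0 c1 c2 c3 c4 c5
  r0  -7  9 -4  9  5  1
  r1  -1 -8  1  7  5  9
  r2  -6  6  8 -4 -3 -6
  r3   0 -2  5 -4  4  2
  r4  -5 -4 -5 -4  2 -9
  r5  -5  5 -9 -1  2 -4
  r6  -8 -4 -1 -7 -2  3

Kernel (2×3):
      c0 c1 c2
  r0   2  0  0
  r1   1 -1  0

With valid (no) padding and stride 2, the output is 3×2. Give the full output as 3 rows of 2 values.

Output[0,0]: The receptive field on the input at this output position is [-7 9 -4 / -1 -8 1]. Elementwise product with the kernel and sum: -7·2 + -1·1 + -8·-1.

-7 -14
-10 25
-20 -18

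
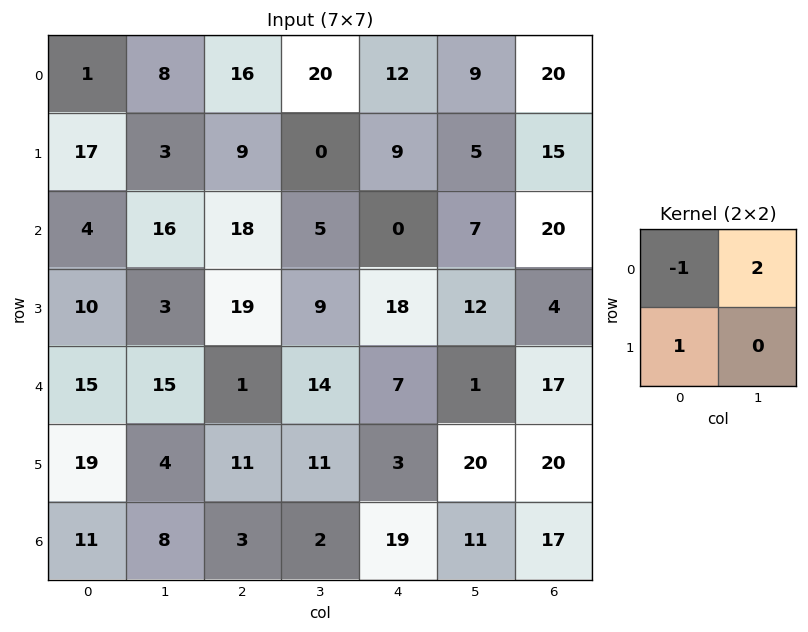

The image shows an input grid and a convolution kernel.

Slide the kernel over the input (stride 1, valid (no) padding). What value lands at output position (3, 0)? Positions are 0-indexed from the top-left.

11

The receptive field on the input at this output position is [10 3 / 15 15]. Elementwise product with the kernel and sum: 10·-1 + 3·2 + 15·1.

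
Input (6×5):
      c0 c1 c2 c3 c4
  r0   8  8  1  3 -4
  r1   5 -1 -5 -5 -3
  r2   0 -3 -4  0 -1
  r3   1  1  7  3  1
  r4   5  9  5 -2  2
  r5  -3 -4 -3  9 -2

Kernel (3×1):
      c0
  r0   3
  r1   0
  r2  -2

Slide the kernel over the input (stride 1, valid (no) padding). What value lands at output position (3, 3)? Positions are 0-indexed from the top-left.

-9

The receptive field on the input at this output position is [3 / -2 / 9]. Elementwise product with the kernel and sum: 3·3 + 9·-2.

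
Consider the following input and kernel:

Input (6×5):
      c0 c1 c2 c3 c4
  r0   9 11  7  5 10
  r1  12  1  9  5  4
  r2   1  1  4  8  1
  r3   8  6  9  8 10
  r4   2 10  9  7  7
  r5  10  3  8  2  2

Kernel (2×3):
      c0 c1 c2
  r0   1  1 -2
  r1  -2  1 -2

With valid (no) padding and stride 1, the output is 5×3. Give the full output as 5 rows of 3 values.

-35 5 -29
-14 -14 4
-34 -30 -20
-16 -26 -28
-39 3 -16

Output[0,0]: The receptive field on the input at this output position is [9 11 7 / 12 1 9]. Elementwise product with the kernel and sum: 9·1 + 11·1 + 7·-2 + 12·-2 + 1·1 + 9·-2.
Output[0,1]: The receptive field on the input at this output position is [11 7 5 / 1 9 5]. Elementwise product with the kernel and sum: 11·1 + 7·1 + 5·-2 + 1·-2 + 9·1 + 5·-2.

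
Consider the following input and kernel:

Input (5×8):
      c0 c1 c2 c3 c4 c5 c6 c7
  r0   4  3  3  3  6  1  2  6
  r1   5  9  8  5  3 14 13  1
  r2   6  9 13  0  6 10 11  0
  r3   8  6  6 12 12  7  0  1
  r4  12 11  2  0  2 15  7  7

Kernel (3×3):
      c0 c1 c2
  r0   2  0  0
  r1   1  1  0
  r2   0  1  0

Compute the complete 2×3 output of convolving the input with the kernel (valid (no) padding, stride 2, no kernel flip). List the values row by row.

Output[0,0]: The receptive field on the input at this output position is [4 3 3 / 5 9 8 / 6 9 13]. Elementwise product with the kernel and sum: 4·2 + 5·1 + 9·1 + 9·1.

31 19 39
37 44 46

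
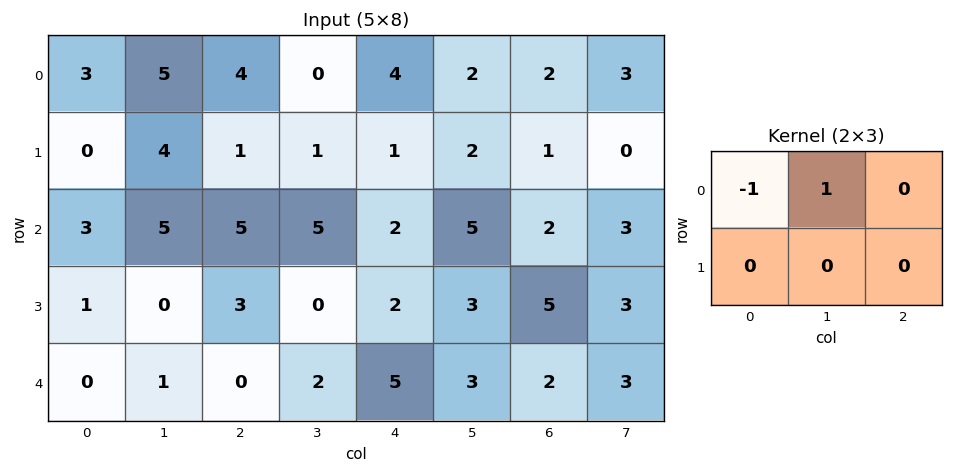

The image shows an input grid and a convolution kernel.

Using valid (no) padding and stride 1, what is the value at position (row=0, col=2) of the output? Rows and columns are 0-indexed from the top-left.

The receptive field on the input at this output position is [4 0 4 / 1 1 1]. Elementwise product with the kernel and sum: 4·-1 + 0·1.

-4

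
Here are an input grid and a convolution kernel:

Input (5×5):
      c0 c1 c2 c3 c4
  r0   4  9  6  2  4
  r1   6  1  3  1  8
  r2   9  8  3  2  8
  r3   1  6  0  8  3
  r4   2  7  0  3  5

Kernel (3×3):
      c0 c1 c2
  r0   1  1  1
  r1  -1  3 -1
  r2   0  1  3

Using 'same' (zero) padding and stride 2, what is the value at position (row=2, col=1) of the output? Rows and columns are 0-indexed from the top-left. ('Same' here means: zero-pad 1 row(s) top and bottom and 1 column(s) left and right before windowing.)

4

The receptive field on the zero-padded input at this output position is [6 0 8 / 7 0 3 / 0 0 0]. Elementwise product with the kernel and sum: 6·1 + 0·1 + 8·1 + 7·-1 + 0·3 + 3·-1 + 0·1 + 0·3.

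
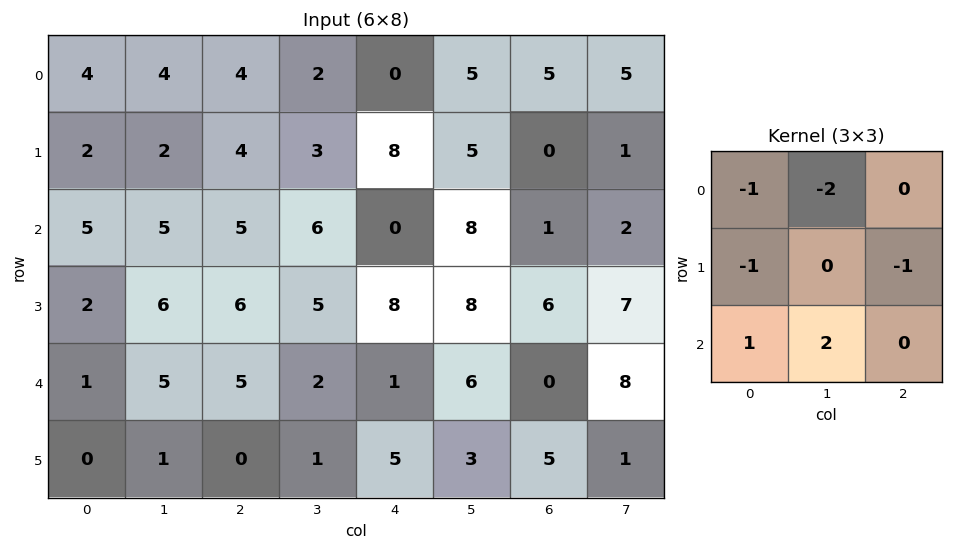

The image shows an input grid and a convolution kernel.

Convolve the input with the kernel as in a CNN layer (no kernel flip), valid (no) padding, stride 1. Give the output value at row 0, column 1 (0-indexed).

The receptive field on the input at this output position is [4 4 2 / 2 4 3 / 5 5 6]. Elementwise product with the kernel and sum: 4·-1 + 4·-2 + 2·-1 + 3·-1 + 5·1 + 5·2.

-2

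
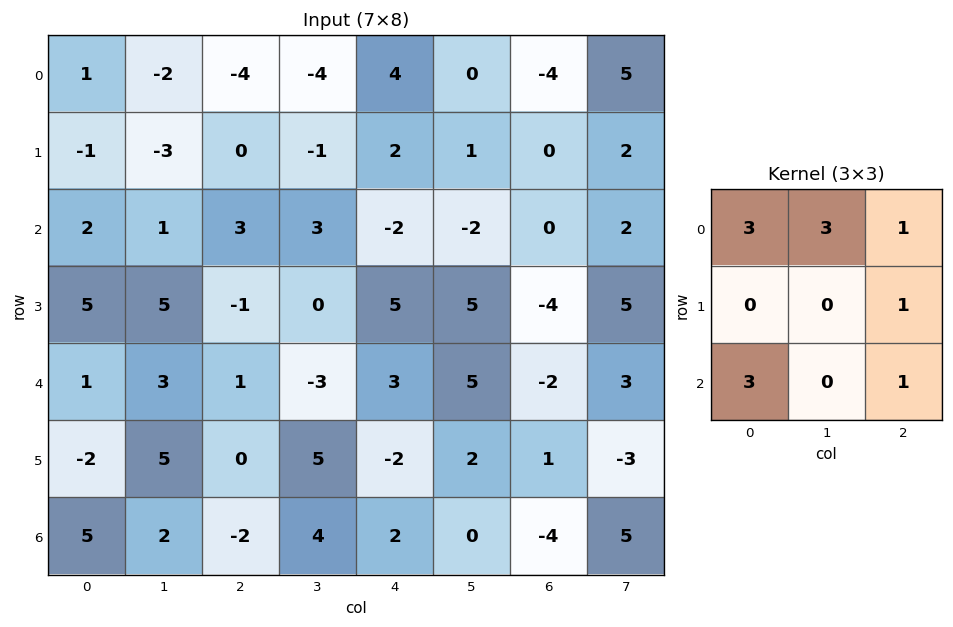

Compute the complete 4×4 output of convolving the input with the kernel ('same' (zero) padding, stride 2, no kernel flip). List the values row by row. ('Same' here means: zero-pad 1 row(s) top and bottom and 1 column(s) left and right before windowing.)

Output[0,0]: The receptive field on the zero-padded input at this output position is [0 0 0 / 0 1 -2 / 0 -1 -3]. Elementwise product with the kernel and sum: 0·3 + 0·3 + 0·1 + -2·1 + 0·3 + -3·1.

-5 -14 -2 10
0 8 7 27
28 29 42 14
1 24 11 11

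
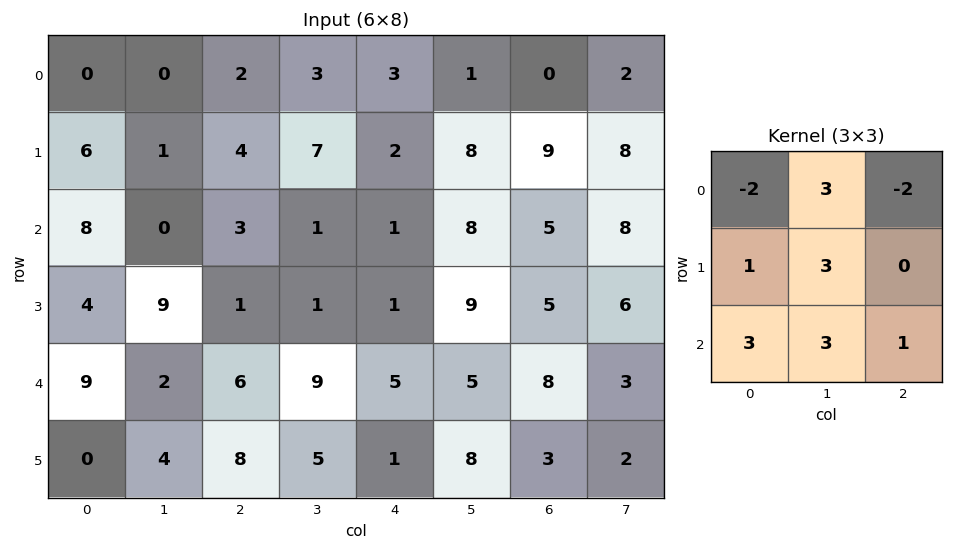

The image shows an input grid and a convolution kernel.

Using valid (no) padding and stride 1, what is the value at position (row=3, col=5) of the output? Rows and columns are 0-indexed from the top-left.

The receptive field on the input at this output position is [9 5 6 / 5 8 3 / 8 3 2]. Elementwise product with the kernel and sum: 9·-2 + 5·3 + 6·-2 + 5·1 + 8·3 + 8·3 + 3·3 + 2·1.

49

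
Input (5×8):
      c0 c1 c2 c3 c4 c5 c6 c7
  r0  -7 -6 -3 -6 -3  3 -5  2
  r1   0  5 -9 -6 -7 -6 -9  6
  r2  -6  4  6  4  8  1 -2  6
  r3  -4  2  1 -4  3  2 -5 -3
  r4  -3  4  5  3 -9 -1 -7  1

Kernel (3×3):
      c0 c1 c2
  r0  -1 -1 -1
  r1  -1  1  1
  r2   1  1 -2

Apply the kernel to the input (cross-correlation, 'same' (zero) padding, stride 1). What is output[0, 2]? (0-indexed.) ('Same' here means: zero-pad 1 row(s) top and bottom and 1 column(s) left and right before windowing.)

5

The receptive field on the zero-padded input at this output position is [0 0 0 / -6 -3 -6 / 5 -9 -6]. Elementwise product with the kernel and sum: 0·-1 + 0·-1 + 0·-1 + -6·-1 + -3·1 + -6·1 + 5·1 + -9·1 + -6·-2.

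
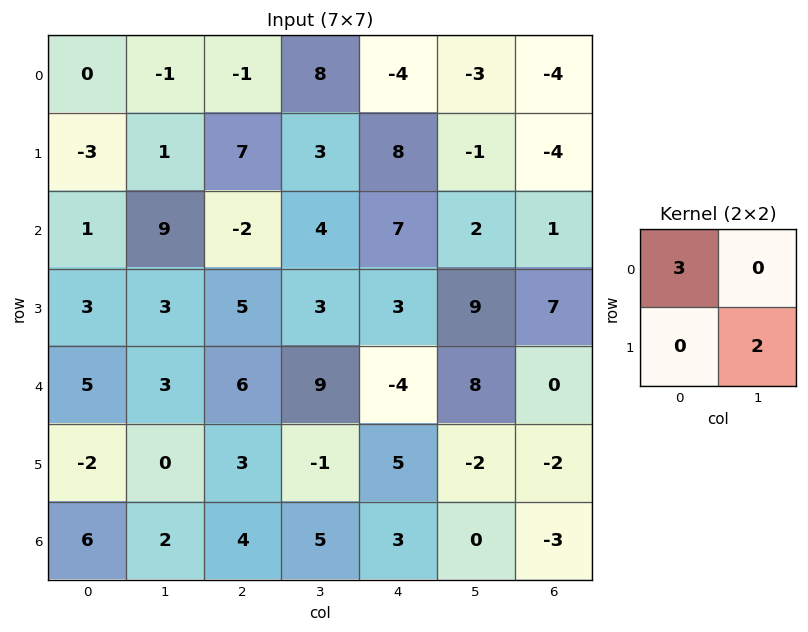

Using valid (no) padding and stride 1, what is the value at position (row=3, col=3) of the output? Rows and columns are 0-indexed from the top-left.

The receptive field on the input at this output position is [3 3 / 9 -4]. Elementwise product with the kernel and sum: 3·3 + -4·2.

1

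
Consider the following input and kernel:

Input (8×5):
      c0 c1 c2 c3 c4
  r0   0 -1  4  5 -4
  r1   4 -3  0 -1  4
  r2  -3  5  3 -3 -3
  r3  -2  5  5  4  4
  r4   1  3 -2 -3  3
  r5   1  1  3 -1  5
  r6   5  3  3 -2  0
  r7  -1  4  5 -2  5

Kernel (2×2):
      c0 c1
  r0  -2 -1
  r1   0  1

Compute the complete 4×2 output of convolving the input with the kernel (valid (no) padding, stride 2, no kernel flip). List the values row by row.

-2 -14
6 1
-4 6
-9 -6

Output[0,0]: The receptive field on the input at this output position is [0 -1 / 4 -3]. Elementwise product with the kernel and sum: 0·-2 + -1·-1 + -3·1.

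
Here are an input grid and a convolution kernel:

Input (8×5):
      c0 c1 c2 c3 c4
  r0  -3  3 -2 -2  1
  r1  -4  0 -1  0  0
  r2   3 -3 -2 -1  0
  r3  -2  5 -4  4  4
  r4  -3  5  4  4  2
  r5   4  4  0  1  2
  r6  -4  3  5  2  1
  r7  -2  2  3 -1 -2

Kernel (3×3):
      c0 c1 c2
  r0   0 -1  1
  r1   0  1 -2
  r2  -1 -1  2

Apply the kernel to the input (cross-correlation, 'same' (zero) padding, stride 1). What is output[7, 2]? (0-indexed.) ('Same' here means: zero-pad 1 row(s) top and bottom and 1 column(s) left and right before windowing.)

The receptive field on the zero-padded input at this output position is [3 5 2 / 2 3 -1 / 0 0 0]. Elementwise product with the kernel and sum: 5·-1 + 2·1 + 3·1 + -1·-2 + 0·-1 + 0·-1 + 0·2.

2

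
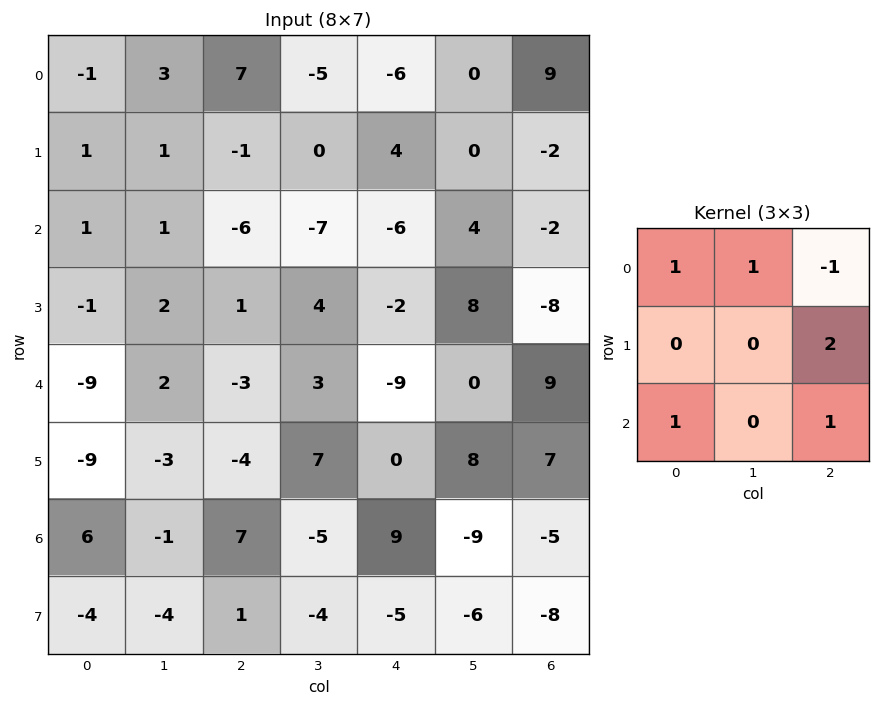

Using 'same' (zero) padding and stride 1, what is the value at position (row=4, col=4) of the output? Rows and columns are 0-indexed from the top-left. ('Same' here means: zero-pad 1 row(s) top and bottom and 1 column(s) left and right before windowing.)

The receptive field on the zero-padded input at this output position is [4 -2 8 / 3 -9 0 / 7 0 8]. Elementwise product with the kernel and sum: 4·1 + -2·1 + 8·-1 + 0·2 + 7·1 + 8·1.

9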